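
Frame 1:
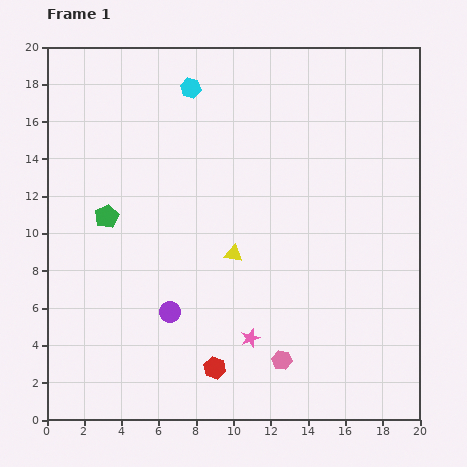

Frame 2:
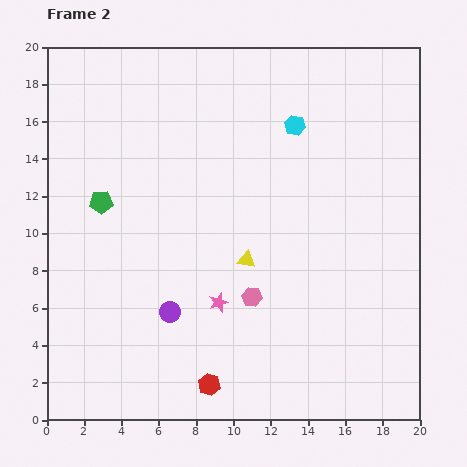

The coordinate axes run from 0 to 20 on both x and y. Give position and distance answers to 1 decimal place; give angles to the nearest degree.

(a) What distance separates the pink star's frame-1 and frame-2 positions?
2.5

The pink star moved from (10.9, 4.4) to (9.2, 6.3), a distance of √(1.7² + 1.9²) ≈ 2.5.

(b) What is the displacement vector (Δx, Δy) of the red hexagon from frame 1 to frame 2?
(-0.3, -0.9)

The red hexagon was at (9.0, 2.8) in frame 1 and (8.7, 1.9) in frame 2.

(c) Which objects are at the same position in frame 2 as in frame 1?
the purple circle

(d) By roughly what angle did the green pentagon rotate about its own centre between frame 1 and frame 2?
24° clockwise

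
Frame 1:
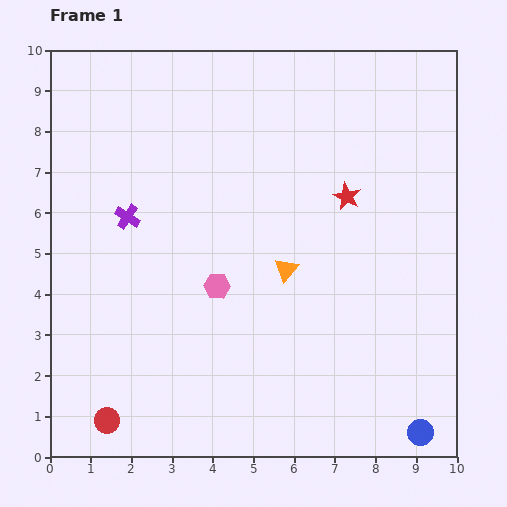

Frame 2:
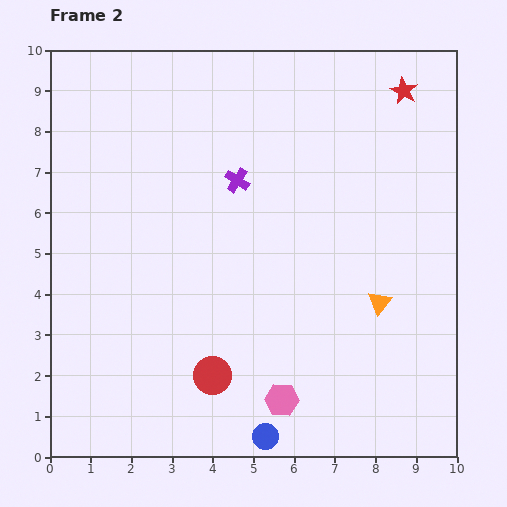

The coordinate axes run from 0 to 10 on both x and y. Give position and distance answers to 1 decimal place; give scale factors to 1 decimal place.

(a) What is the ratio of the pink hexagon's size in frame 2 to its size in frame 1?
1.3×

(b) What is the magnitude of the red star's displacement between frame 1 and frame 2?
3.0

The red star moved from (7.3, 6.4) to (8.7, 9.0), a distance of √(1.4² + 2.6²) ≈ 3.0.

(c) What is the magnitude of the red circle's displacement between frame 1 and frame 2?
2.8

The red circle moved from (1.4, 0.9) to (4.0, 2.0), a distance of √(2.6² + 1.1²) ≈ 2.8.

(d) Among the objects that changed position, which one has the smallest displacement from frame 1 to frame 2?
the orange triangle

(moved 2.4)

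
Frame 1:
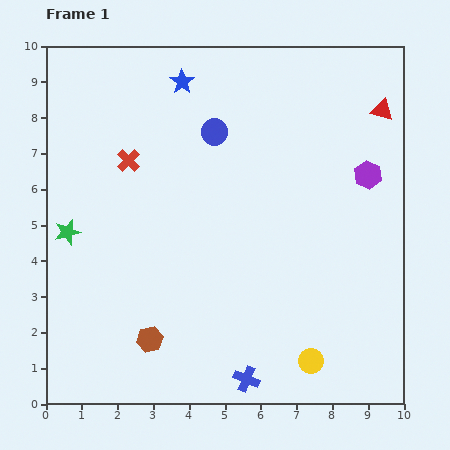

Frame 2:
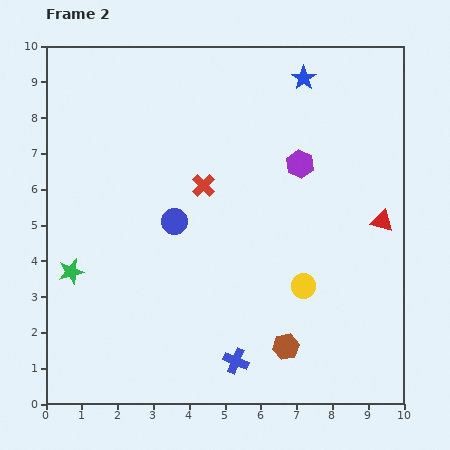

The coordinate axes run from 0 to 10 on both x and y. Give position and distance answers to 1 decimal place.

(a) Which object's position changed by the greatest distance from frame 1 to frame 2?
the brown hexagon

(moved 3.8; next 3.4)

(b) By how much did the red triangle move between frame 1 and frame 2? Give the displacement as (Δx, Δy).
(0.0, -3.1)

The red triangle was at (9.4, 8.2) in frame 1 and (9.4, 5.1) in frame 2.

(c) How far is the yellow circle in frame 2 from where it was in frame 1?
2.1

The yellow circle moved from (7.4, 1.2) to (7.2, 3.3), a distance of √(0.2² + 2.1²) ≈ 2.1.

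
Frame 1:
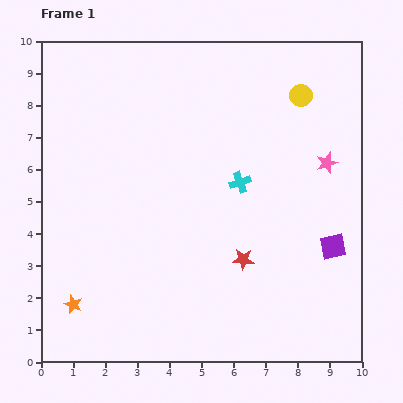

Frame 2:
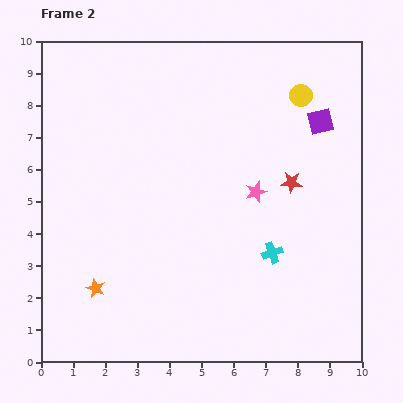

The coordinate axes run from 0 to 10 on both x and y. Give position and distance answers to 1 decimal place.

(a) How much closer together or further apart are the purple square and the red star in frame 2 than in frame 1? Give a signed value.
-0.7

Distance in frame 1: 2.8. Distance in frame 2: 2.1.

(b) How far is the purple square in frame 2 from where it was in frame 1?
3.9

The purple square moved from (9.1, 3.6) to (8.7, 7.5), a distance of √(0.4² + 3.9²) ≈ 3.9.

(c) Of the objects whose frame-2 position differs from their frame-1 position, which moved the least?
the orange star

(moved 0.9)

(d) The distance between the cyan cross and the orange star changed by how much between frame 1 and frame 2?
-0.8

Distance in frame 1: 6.4. Distance in frame 2: 5.6.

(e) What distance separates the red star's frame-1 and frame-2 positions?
2.8

The red star moved from (6.3, 3.2) to (7.8, 5.6), a distance of √(1.5² + 2.4²) ≈ 2.8.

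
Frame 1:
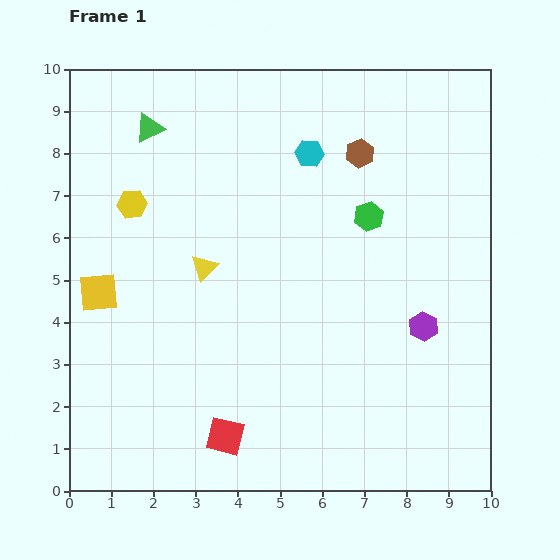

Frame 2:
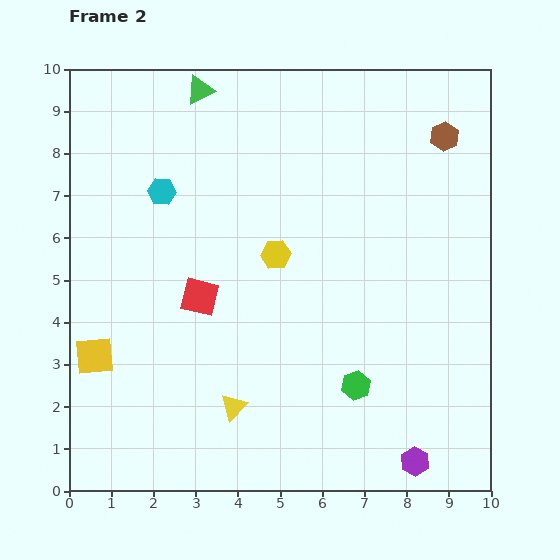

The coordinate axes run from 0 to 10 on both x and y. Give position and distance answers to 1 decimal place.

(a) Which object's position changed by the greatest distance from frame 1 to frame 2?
the green hexagon

(moved 4.0; next 3.6)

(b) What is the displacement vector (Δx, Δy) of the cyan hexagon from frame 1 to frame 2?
(-3.5, -0.9)

The cyan hexagon was at (5.7, 8.0) in frame 1 and (2.2, 7.1) in frame 2.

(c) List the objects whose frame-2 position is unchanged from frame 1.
none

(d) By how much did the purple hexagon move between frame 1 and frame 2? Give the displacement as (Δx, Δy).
(-0.2, -3.2)

The purple hexagon was at (8.4, 3.9) in frame 1 and (8.2, 0.7) in frame 2.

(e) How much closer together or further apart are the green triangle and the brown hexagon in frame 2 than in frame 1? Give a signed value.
+0.9

Distance in frame 1: 5.0. Distance in frame 2: 5.9.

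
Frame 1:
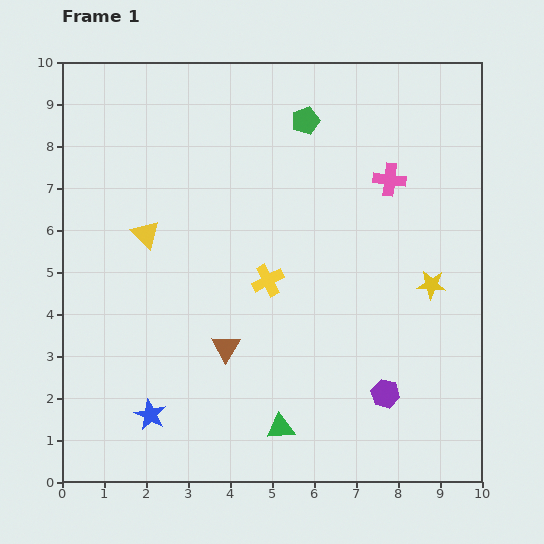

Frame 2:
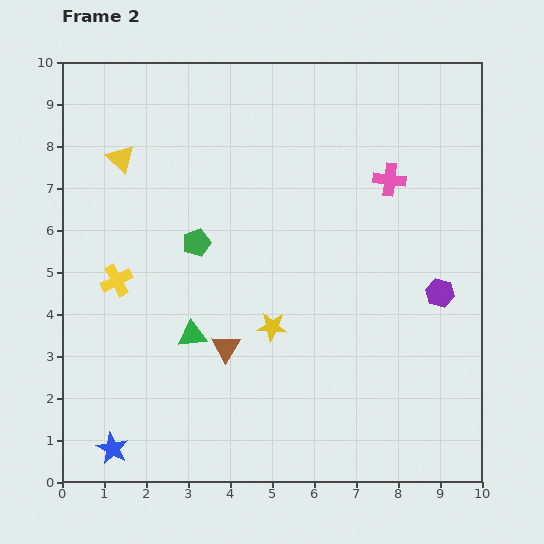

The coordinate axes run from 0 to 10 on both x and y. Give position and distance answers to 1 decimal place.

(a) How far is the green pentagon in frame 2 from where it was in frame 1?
3.9

The green pentagon moved from (5.8, 8.6) to (3.2, 5.7), a distance of √(2.6² + 2.9²) ≈ 3.9.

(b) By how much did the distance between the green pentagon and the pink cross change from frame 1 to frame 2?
+2.4

Distance in frame 1: 2.4. Distance in frame 2: 4.8.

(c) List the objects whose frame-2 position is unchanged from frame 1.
the brown triangle, the pink cross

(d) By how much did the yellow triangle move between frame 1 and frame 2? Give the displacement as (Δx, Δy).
(-0.6, 1.8)

The yellow triangle was at (2.0, 5.9) in frame 1 and (1.4, 7.7) in frame 2.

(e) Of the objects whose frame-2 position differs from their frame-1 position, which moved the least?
the blue star

(moved 1.2)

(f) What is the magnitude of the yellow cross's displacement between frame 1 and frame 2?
3.6

The yellow cross moved from (4.9, 4.8) to (1.3, 4.8), a distance of √(3.6² + 0.0²) ≈ 3.6.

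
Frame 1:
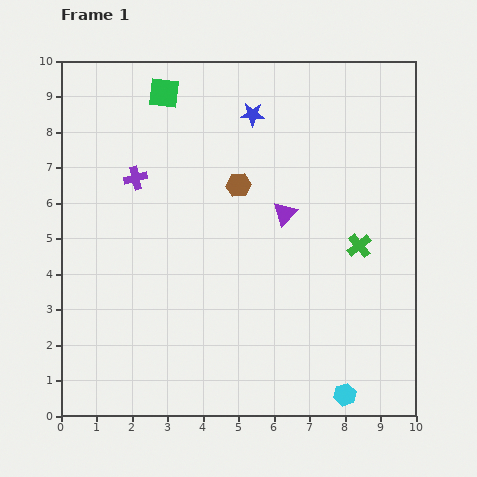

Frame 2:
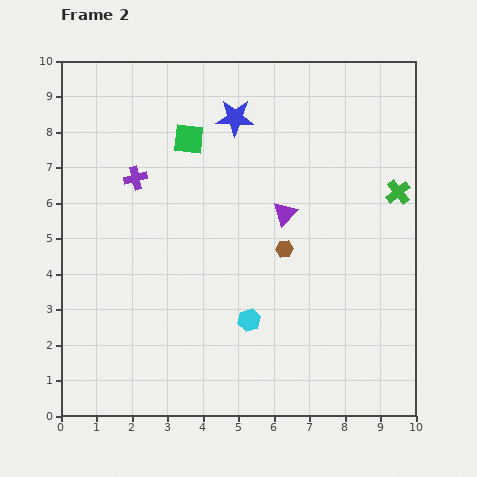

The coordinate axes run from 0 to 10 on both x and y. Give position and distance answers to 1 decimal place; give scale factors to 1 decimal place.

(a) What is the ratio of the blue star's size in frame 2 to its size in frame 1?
1.6×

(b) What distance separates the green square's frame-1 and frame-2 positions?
1.5

The green square moved from (2.9, 9.1) to (3.6, 7.8), a distance of √(0.7² + 1.3²) ≈ 1.5.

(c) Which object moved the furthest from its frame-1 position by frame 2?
the cyan hexagon

(moved 3.4; next 2.2)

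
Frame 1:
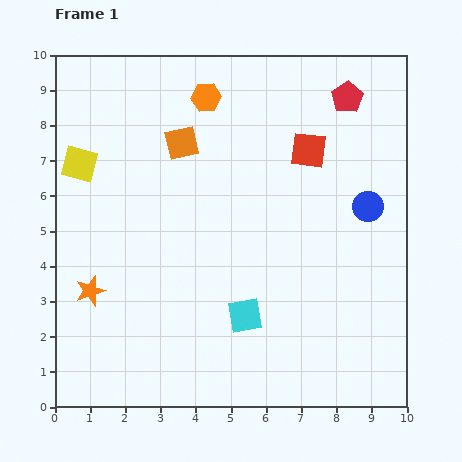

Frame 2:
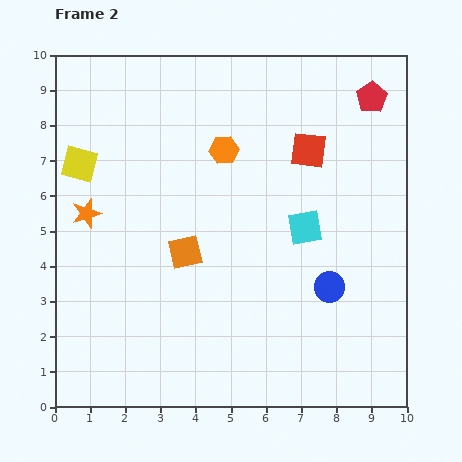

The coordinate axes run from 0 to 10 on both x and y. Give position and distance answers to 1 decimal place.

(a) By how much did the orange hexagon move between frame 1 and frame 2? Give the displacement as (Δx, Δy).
(0.5, -1.5)

The orange hexagon was at (4.3, 8.8) in frame 1 and (4.8, 7.3) in frame 2.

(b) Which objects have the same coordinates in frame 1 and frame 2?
the yellow square, the red square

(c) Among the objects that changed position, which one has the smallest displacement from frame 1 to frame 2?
the red pentagon

(moved 0.7)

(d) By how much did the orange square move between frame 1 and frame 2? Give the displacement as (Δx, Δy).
(0.1, -3.1)

The orange square was at (3.6, 7.5) in frame 1 and (3.7, 4.4) in frame 2.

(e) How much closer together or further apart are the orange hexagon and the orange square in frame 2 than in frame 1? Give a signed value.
+1.6

Distance in frame 1: 1.5. Distance in frame 2: 3.1.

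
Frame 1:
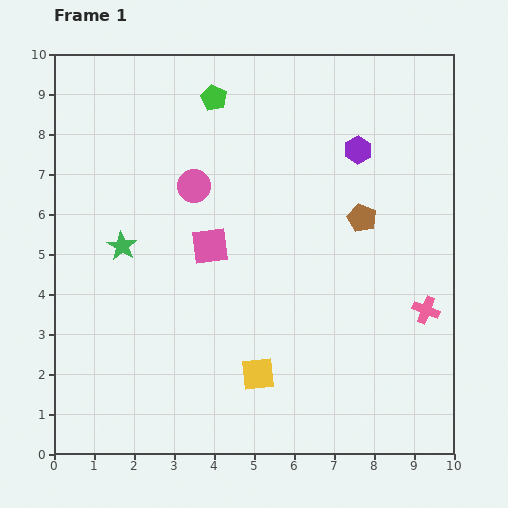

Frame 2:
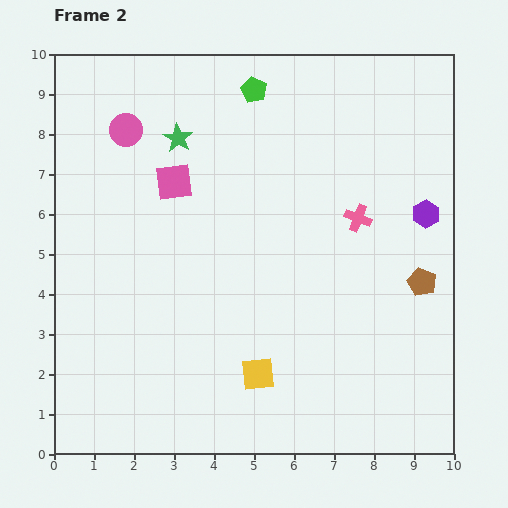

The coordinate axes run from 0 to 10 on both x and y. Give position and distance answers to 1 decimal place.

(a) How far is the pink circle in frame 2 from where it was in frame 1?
2.2

The pink circle moved from (3.5, 6.7) to (1.8, 8.1), a distance of √(1.7² + 1.4²) ≈ 2.2.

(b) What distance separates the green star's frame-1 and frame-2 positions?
3.0

The green star moved from (1.7, 5.2) to (3.1, 7.9), a distance of √(1.4² + 2.7²) ≈ 3.0.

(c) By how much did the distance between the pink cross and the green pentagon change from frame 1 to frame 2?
-3.4

Distance in frame 1: 7.5. Distance in frame 2: 4.1.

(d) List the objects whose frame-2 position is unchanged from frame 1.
the yellow square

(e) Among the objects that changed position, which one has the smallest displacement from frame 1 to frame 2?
the green pentagon

(moved 1.0)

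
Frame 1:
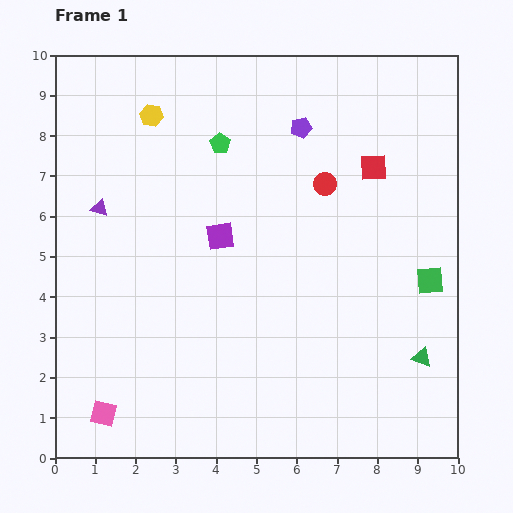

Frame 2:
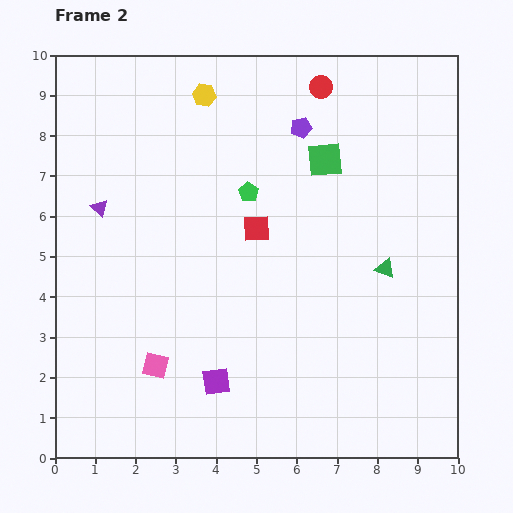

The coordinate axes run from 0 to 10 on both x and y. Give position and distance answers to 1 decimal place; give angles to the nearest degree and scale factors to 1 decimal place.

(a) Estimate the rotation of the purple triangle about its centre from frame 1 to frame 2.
25° clockwise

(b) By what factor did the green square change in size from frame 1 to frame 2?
1.3×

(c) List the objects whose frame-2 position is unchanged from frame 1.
the purple pentagon, the purple triangle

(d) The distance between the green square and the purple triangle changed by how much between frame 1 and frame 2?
-2.7

Distance in frame 1: 8.4. Distance in frame 2: 5.7.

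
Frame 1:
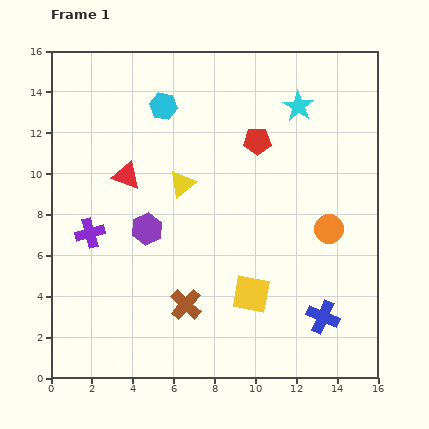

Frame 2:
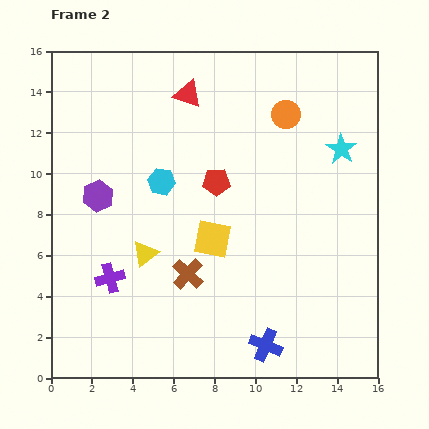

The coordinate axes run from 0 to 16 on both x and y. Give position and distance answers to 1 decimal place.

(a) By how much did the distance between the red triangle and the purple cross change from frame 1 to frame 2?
+6.5

Distance in frame 1: 3.3. Distance in frame 2: 9.8.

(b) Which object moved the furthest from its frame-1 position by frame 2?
the orange circle

(moved 6.0; next 5.0)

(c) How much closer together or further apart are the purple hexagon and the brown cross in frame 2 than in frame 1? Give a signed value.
+1.6

Distance in frame 1: 4.2. Distance in frame 2: 5.8.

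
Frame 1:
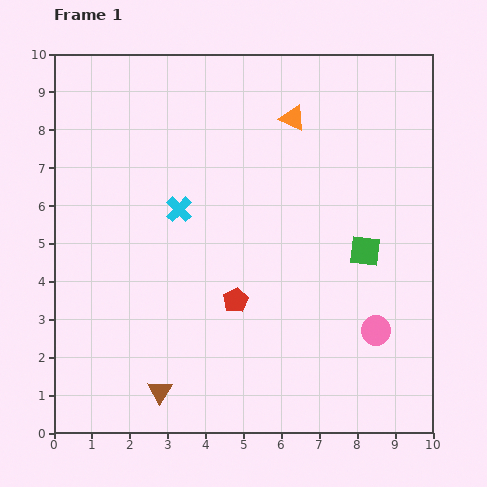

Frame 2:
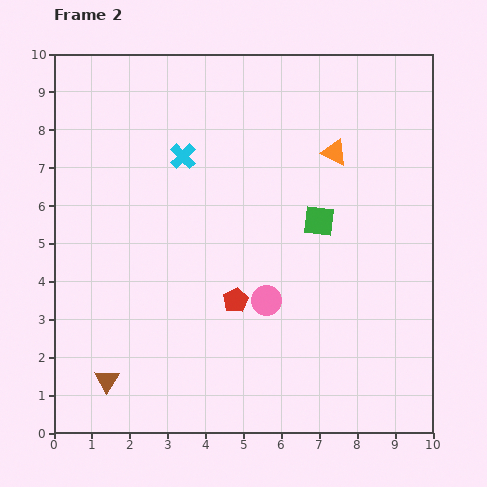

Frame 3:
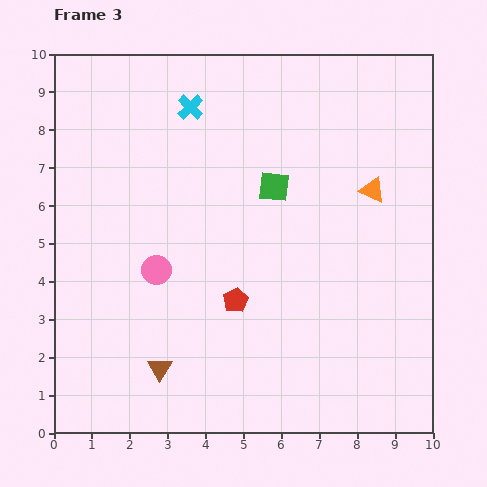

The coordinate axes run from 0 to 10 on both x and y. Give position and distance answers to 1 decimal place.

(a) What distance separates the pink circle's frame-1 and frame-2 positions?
3.0

The pink circle moved from (8.5, 2.7) to (5.6, 3.5), a distance of √(2.9² + 0.8²) ≈ 3.0.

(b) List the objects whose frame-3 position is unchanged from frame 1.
the red pentagon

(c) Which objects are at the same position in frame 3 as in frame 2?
the red pentagon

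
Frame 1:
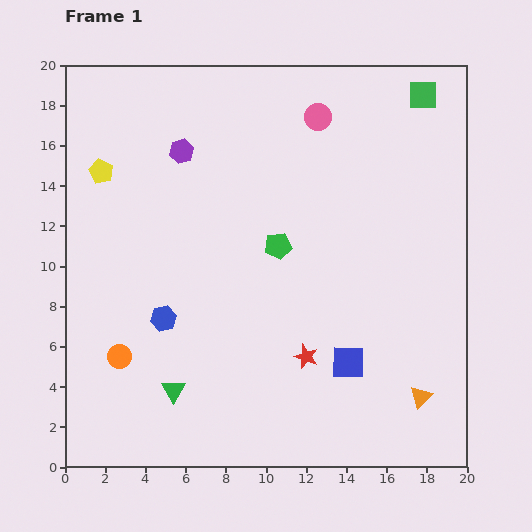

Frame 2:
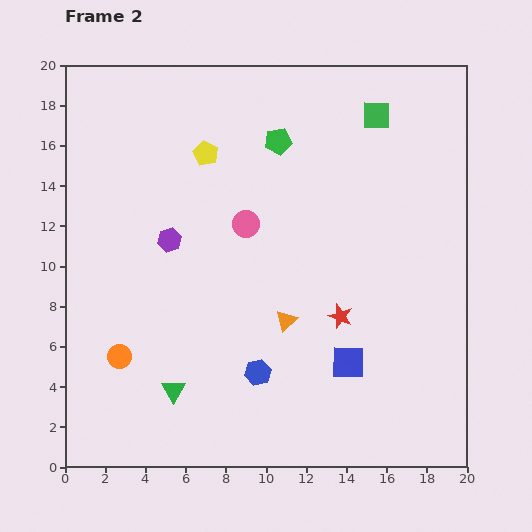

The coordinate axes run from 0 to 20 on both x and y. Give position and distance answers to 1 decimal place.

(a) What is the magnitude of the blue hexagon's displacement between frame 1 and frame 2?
5.4

The blue hexagon moved from (4.9, 7.4) to (9.6, 4.7), a distance of √(4.7² + 2.7²) ≈ 5.4.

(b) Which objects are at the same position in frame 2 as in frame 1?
the orange circle, the blue square, the green triangle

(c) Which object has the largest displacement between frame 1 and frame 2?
the orange triangle

(moved 7.7; next 6.4)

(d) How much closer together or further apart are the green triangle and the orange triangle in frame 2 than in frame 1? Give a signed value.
-5.7

Distance in frame 1: 12.3. Distance in frame 2: 6.6.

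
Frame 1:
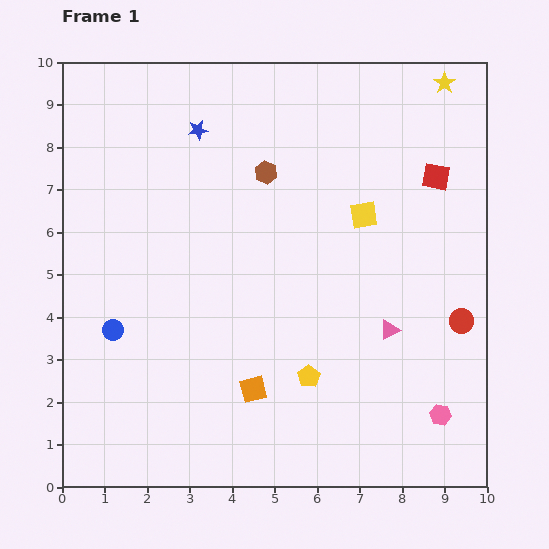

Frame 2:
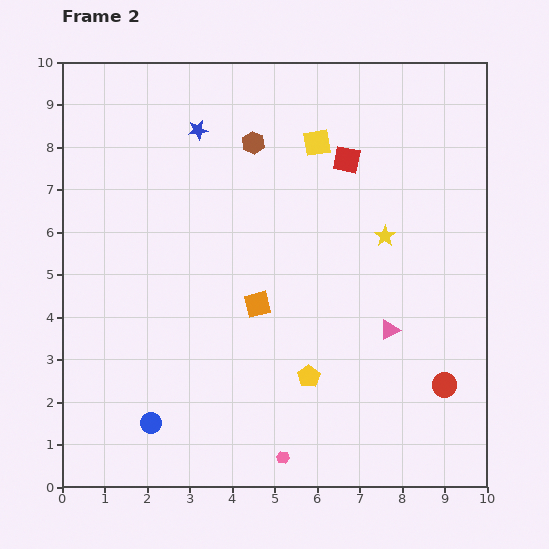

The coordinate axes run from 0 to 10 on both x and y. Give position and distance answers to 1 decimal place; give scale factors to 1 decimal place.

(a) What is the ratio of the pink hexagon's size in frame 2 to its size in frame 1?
0.6×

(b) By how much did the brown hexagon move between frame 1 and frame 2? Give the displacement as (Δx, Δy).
(-0.3, 0.7)

The brown hexagon was at (4.8, 7.4) in frame 1 and (4.5, 8.1) in frame 2.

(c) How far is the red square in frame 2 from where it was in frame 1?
2.1

The red square moved from (8.8, 7.3) to (6.7, 7.7), a distance of √(2.1² + 0.4²) ≈ 2.1.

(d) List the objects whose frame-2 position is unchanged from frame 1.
the blue star, the pink triangle, the yellow pentagon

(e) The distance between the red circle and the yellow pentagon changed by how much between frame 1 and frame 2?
-0.6

Distance in frame 1: 3.8. Distance in frame 2: 3.2.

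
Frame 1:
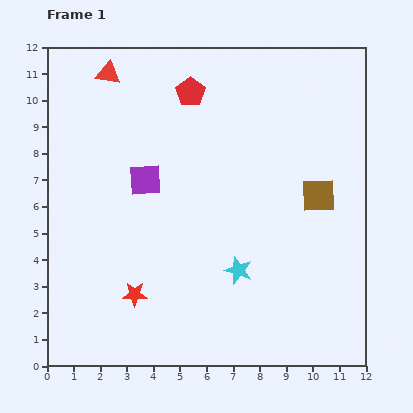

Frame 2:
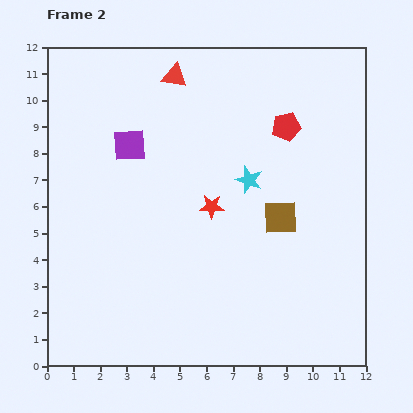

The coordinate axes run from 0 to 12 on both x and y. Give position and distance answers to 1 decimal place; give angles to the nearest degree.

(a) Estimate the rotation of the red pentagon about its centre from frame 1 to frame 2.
25° clockwise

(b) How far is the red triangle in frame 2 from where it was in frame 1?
2.5

The red triangle moved from (2.3, 11.0) to (4.8, 10.9), a distance of √(2.5² + 0.1²) ≈ 2.5.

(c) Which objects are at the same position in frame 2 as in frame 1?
none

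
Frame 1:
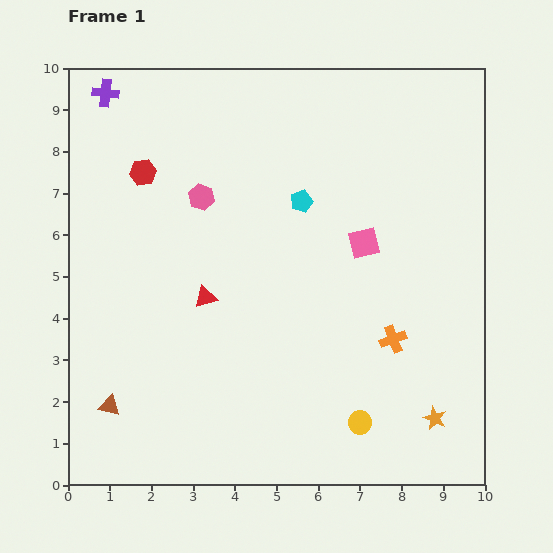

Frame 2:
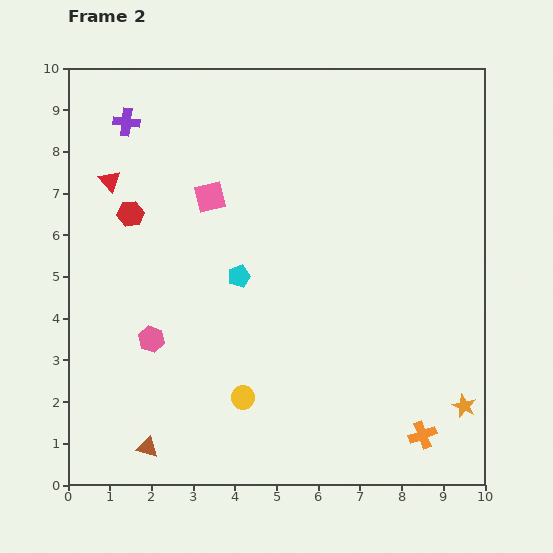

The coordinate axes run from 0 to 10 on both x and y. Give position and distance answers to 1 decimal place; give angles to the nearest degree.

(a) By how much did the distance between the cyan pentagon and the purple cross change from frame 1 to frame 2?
-0.8

Distance in frame 1: 5.4. Distance in frame 2: 4.6.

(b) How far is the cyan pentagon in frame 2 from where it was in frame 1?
2.3

The cyan pentagon moved from (5.6, 6.8) to (4.1, 5.0), a distance of √(1.5² + 1.8²) ≈ 2.3.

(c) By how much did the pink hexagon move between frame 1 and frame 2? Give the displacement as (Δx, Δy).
(-1.2, -3.4)

The pink hexagon was at (3.2, 6.9) in frame 1 and (2.0, 3.5) in frame 2.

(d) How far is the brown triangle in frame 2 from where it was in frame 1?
1.3

The brown triangle moved from (1.0, 1.9) to (1.9, 0.9), a distance of √(0.9² + 1.0²) ≈ 1.3.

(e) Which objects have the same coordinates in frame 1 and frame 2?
none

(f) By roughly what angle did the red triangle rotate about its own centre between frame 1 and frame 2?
54° counter-clockwise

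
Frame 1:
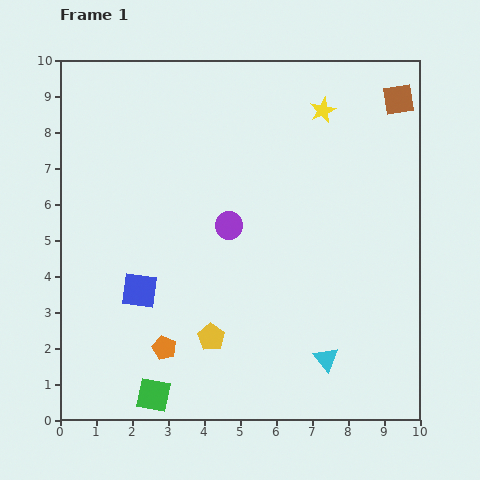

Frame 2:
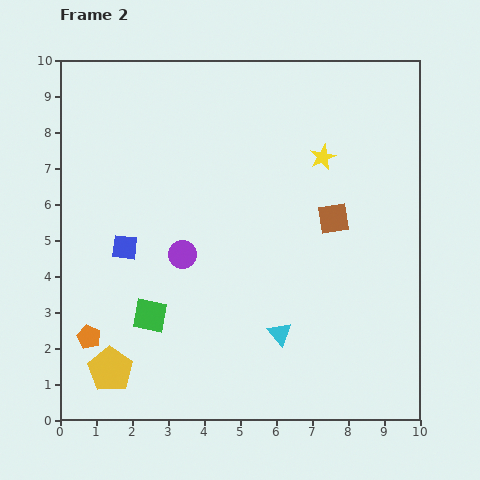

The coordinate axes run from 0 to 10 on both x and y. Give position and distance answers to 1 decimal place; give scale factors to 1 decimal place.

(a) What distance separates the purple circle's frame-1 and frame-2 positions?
1.5

The purple circle moved from (4.7, 5.4) to (3.4, 4.6), a distance of √(1.3² + 0.8²) ≈ 1.5.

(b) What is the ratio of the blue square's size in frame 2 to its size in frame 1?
0.7×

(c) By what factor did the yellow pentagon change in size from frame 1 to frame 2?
1.7×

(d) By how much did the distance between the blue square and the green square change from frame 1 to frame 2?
-0.9

Distance in frame 1: 2.9. Distance in frame 2: 2.0.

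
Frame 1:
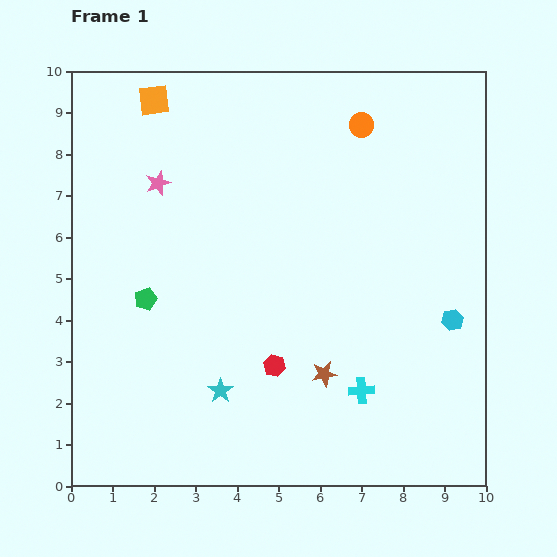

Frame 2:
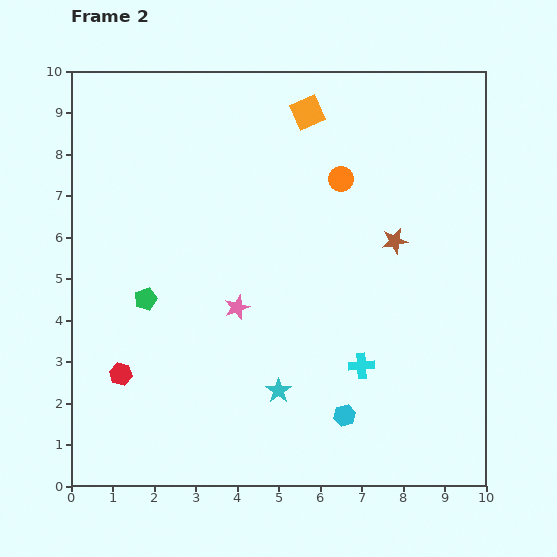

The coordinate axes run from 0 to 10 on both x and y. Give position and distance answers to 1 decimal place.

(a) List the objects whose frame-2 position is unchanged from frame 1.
the green pentagon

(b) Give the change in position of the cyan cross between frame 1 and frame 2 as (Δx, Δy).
(0.0, 0.6)

The cyan cross was at (7.0, 2.3) in frame 1 and (7.0, 2.9) in frame 2.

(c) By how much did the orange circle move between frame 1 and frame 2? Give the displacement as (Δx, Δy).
(-0.5, -1.3)

The orange circle was at (7.0, 8.7) in frame 1 and (6.5, 7.4) in frame 2.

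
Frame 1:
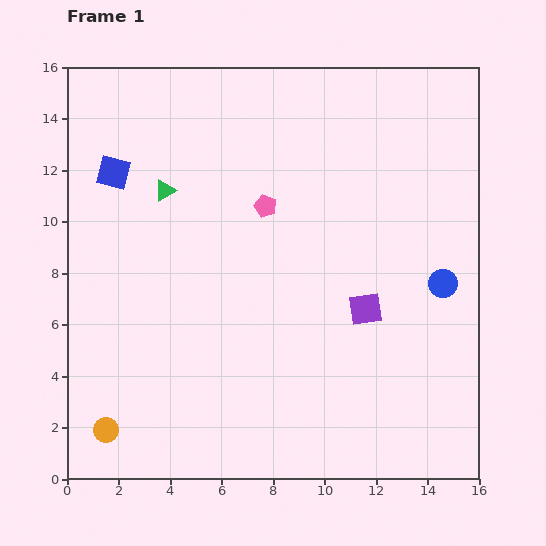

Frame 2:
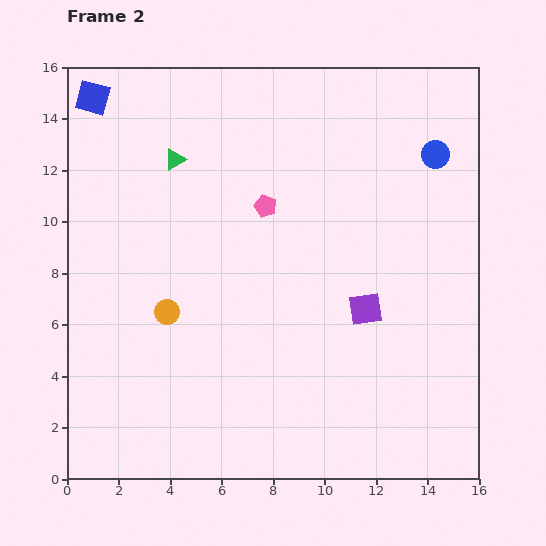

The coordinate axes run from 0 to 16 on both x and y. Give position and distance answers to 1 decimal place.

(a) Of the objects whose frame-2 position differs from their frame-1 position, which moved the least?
the green triangle

(moved 1.3)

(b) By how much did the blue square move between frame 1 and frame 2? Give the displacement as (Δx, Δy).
(-0.8, 2.9)

The blue square was at (1.8, 11.9) in frame 1 and (1.0, 14.8) in frame 2.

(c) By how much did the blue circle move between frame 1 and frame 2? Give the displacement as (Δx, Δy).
(-0.3, 5.0)

The blue circle was at (14.6, 7.6) in frame 1 and (14.3, 12.6) in frame 2.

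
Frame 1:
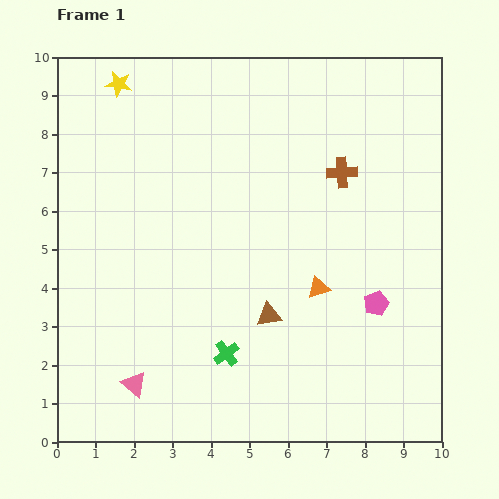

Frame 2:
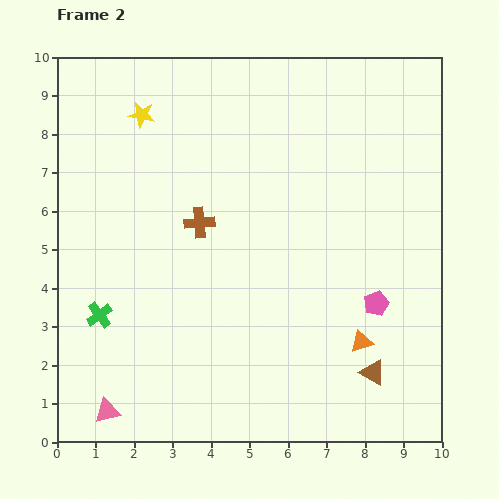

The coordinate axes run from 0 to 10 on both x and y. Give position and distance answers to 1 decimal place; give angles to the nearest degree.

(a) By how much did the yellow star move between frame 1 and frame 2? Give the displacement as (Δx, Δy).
(0.6, -0.8)

The yellow star was at (1.6, 9.3) in frame 1 and (2.2, 8.5) in frame 2.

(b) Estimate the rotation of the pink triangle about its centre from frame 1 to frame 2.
53° counter-clockwise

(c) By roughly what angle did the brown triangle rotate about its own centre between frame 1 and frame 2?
39° clockwise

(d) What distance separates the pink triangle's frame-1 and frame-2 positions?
1.0

The pink triangle moved from (2.0, 1.5) to (1.3, 0.8), a distance of √(0.7² + 0.7²) ≈ 1.0.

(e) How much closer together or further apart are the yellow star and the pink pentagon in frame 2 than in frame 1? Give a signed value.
-1.0

Distance in frame 1: 8.8. Distance in frame 2: 7.8.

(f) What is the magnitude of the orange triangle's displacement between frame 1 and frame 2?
1.8

The orange triangle moved from (6.8, 4.0) to (7.9, 2.6), a distance of √(1.1² + 1.4²) ≈ 1.8.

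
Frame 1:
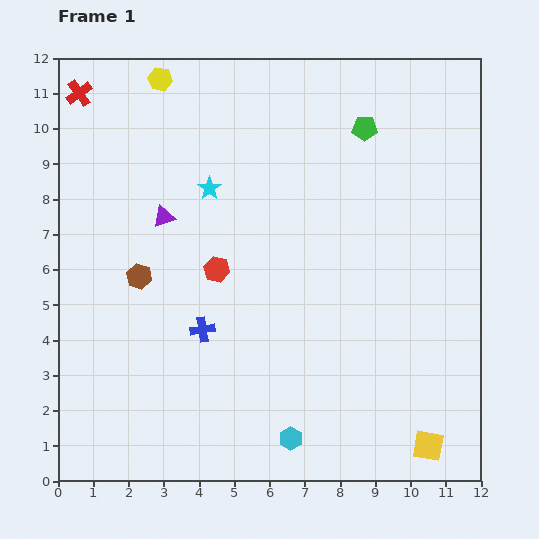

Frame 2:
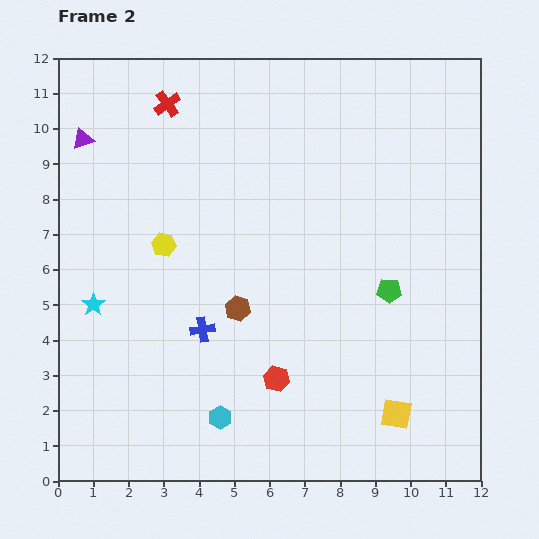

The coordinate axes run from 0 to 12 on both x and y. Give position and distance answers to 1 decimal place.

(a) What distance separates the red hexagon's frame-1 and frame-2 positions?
3.5

The red hexagon moved from (4.5, 6.0) to (6.2, 2.9), a distance of √(1.7² + 3.1²) ≈ 3.5.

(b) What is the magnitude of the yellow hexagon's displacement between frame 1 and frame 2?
4.7

The yellow hexagon moved from (2.9, 11.4) to (3.0, 6.7), a distance of √(0.1² + 4.7²) ≈ 4.7.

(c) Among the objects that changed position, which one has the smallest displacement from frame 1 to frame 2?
the yellow square

(moved 1.3)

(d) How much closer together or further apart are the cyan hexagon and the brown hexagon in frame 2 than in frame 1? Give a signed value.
-3.2

Distance in frame 1: 6.3. Distance in frame 2: 3.1.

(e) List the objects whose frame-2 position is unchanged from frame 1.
the blue cross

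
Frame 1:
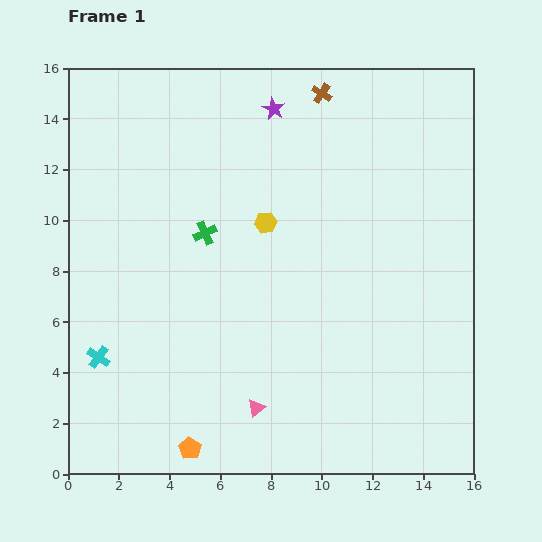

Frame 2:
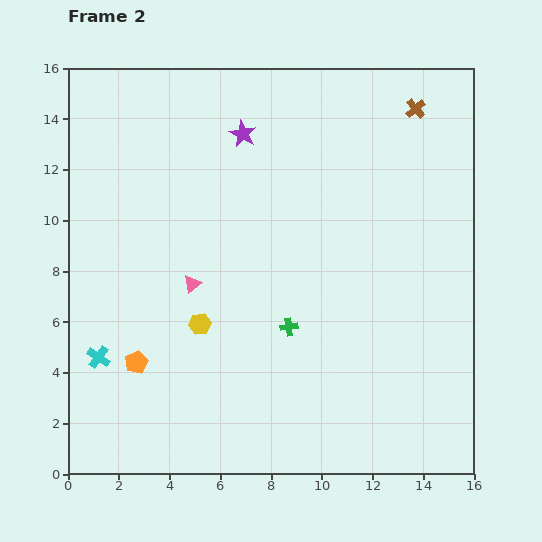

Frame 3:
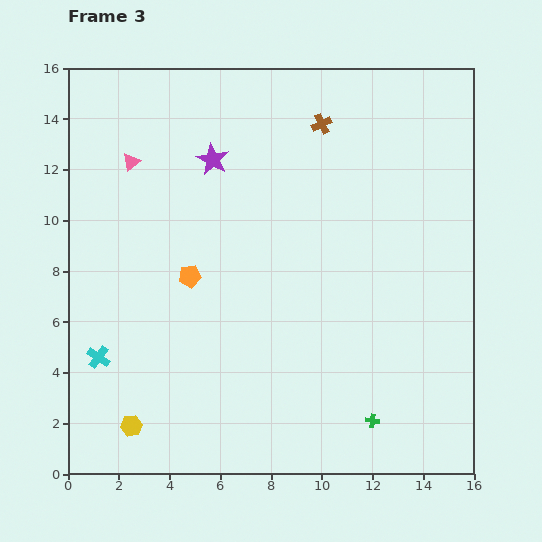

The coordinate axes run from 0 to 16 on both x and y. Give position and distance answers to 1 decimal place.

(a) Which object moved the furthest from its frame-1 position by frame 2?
the pink triangle

(moved 5.5; next 5.0)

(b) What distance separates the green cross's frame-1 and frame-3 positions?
9.9

The green cross moved from (5.4, 9.5) to (12.0, 2.1), a distance of √(6.6² + 7.4²) ≈ 9.9.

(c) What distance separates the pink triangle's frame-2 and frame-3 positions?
5.4

The pink triangle moved from (4.9, 7.5) to (2.5, 12.3), a distance of √(2.4² + 4.8²) ≈ 5.4.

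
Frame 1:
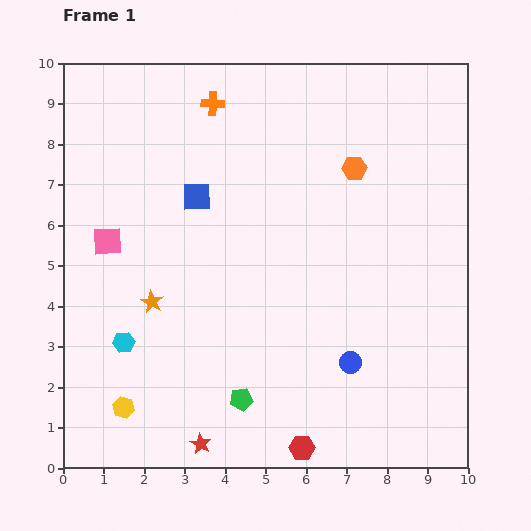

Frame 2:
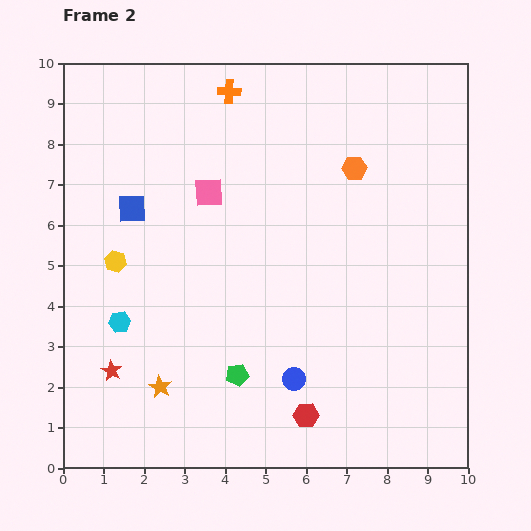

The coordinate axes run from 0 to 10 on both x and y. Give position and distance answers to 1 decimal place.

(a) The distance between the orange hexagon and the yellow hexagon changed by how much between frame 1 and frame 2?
-1.9

Distance in frame 1: 8.2. Distance in frame 2: 6.3.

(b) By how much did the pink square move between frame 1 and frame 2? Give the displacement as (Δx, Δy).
(2.5, 1.2)

The pink square was at (1.1, 5.6) in frame 1 and (3.6, 6.8) in frame 2.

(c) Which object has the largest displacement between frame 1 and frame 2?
the yellow hexagon

(moved 3.6; next 2.8)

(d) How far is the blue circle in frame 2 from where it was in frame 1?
1.5

The blue circle moved from (7.1, 2.6) to (5.7, 2.2), a distance of √(1.4² + 0.4²) ≈ 1.5.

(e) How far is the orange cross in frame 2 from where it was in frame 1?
0.5

The orange cross moved from (3.7, 9.0) to (4.1, 9.3), a distance of √(0.4² + 0.3²) ≈ 0.5.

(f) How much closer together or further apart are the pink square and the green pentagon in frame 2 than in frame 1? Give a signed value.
-0.5

Distance in frame 1: 5.1. Distance in frame 2: 4.6.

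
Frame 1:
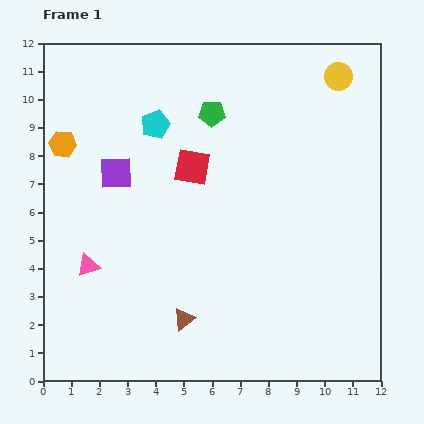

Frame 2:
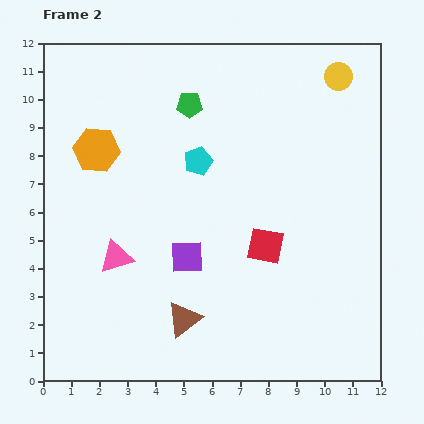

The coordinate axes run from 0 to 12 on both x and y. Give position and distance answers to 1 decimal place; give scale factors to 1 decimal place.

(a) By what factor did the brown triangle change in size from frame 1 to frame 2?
1.6×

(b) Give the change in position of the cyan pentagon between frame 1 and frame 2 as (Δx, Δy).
(1.5, -1.3)

The cyan pentagon was at (4.0, 9.1) in frame 1 and (5.5, 7.8) in frame 2.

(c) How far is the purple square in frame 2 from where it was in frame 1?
3.9

The purple square moved from (2.6, 7.4) to (5.1, 4.4), a distance of √(2.5² + 3.0²) ≈ 3.9.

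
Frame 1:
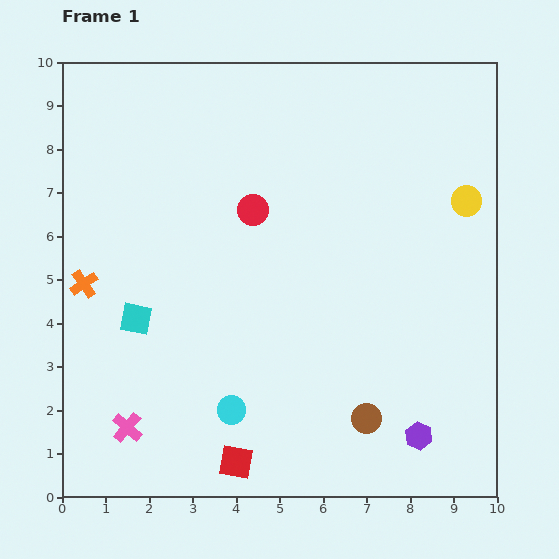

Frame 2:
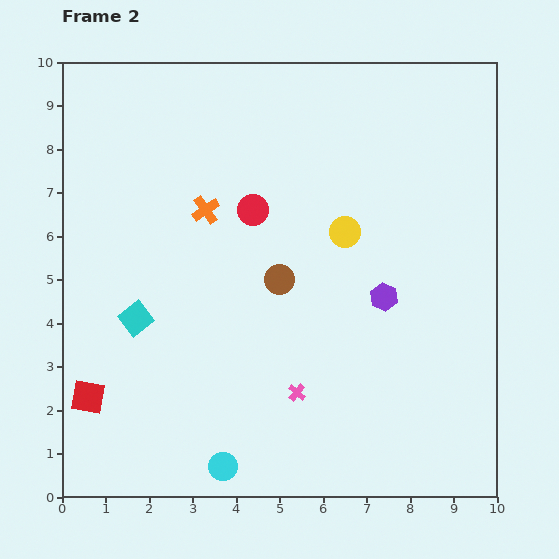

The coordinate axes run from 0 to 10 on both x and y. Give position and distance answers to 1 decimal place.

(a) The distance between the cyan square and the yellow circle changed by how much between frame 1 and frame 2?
-2.9

Distance in frame 1: 8.1. Distance in frame 2: 5.2.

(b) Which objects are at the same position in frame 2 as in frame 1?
the red circle, the cyan square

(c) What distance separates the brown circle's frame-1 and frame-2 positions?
3.8

The brown circle moved from (7.0, 1.8) to (5.0, 5.0), a distance of √(2.0² + 3.2²) ≈ 3.8.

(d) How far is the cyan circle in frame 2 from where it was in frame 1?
1.3

The cyan circle moved from (3.9, 2.0) to (3.7, 0.7), a distance of √(0.2² + 1.3²) ≈ 1.3.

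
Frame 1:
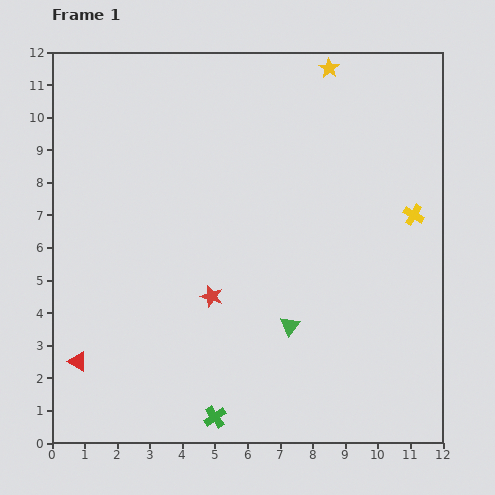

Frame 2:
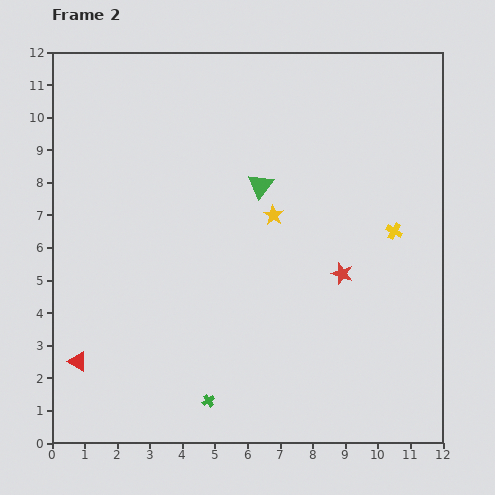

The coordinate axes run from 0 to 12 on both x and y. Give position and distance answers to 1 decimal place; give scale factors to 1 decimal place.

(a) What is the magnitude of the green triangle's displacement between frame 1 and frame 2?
4.4

The green triangle moved from (7.3, 3.6) to (6.4, 7.9), a distance of √(0.9² + 4.3²) ≈ 4.4.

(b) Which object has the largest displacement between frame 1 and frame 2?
the yellow star

(moved 4.8; next 4.4)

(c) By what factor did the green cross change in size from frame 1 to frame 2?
0.6×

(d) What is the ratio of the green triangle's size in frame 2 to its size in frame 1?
1.3×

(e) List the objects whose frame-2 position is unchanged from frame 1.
the red triangle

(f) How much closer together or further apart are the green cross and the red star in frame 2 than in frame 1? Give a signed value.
+2.0

Distance in frame 1: 3.7. Distance in frame 2: 5.7.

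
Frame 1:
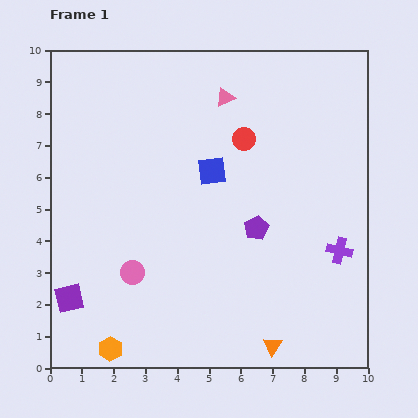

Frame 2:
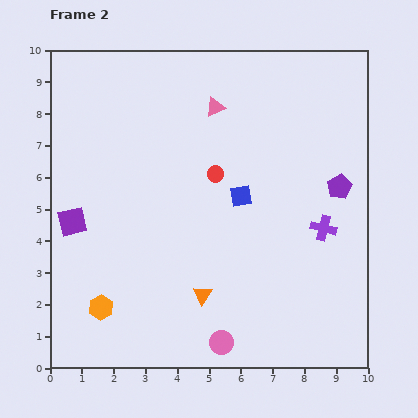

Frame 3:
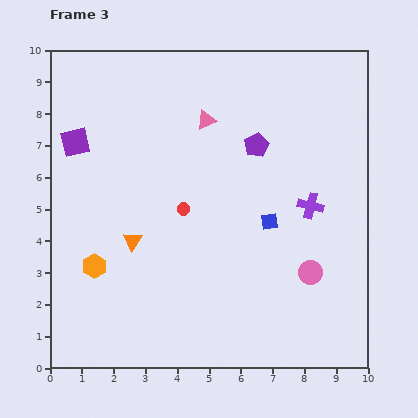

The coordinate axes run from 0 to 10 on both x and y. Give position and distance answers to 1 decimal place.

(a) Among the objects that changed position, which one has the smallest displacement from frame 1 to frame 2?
the pink triangle

(moved 0.4)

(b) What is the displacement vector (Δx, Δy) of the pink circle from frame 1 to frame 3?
(5.6, 0.0)

The pink circle was at (2.6, 3.0) in frame 1 and (8.2, 3.0) in frame 3.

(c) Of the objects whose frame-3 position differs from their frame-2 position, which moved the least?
the pink triangle

(moved 0.5)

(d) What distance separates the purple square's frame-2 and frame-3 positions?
2.5

The purple square moved from (0.7, 4.6) to (0.8, 7.1), a distance of √(0.1² + 2.5²) ≈ 2.5.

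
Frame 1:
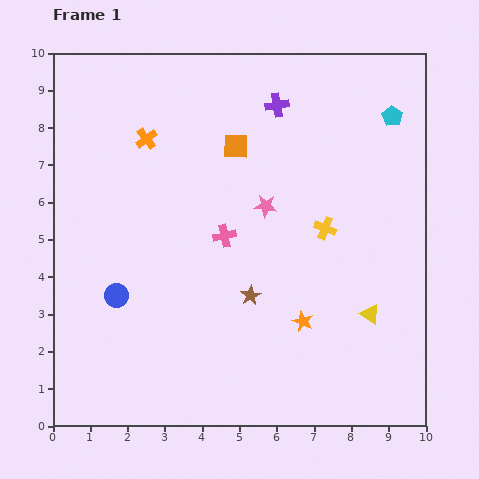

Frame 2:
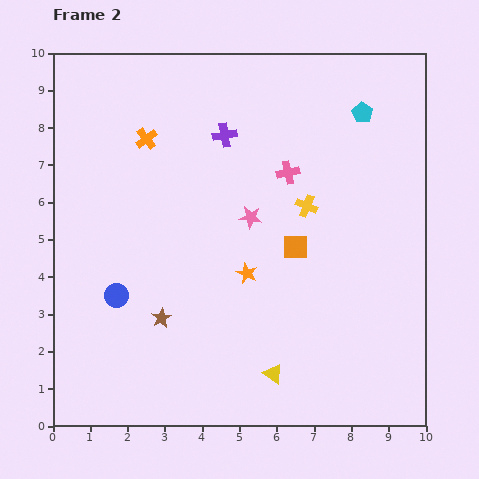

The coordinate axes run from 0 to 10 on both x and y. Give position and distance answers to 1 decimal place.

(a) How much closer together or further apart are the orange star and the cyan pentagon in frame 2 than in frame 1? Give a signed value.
-0.7

Distance in frame 1: 6.0. Distance in frame 2: 5.3.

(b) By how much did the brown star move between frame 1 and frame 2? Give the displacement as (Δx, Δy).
(-2.4, -0.6)

The brown star was at (5.3, 3.5) in frame 1 and (2.9, 2.9) in frame 2.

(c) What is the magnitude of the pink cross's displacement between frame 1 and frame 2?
2.4

The pink cross moved from (4.6, 5.1) to (6.3, 6.8), a distance of √(1.7² + 1.7²) ≈ 2.4.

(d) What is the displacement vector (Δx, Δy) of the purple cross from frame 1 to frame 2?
(-1.4, -0.8)

The purple cross was at (6.0, 8.6) in frame 1 and (4.6, 7.8) in frame 2.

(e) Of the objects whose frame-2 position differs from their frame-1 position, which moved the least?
the pink star

(moved 0.5)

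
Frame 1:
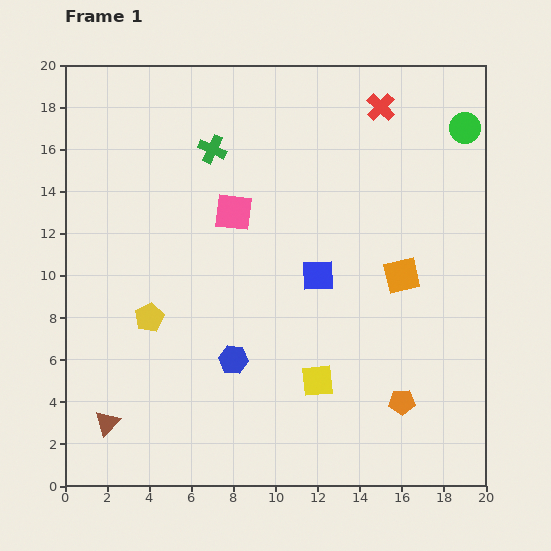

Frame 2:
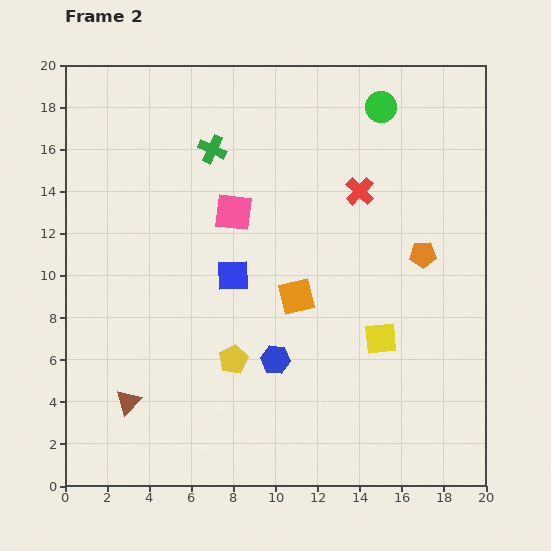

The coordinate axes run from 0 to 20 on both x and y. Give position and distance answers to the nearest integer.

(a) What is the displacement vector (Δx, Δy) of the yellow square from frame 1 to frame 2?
(3, 2)

The yellow square was at (12, 5) in frame 1 and (15, 7) in frame 2.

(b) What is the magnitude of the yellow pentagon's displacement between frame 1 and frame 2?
4

The yellow pentagon moved from (4, 8) to (8, 6), a distance of √(4² + 2²) ≈ 4.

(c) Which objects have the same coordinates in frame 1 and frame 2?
the pink square, the green cross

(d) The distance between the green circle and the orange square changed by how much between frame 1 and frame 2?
+2

Distance in frame 1: 8. Distance in frame 2: 10.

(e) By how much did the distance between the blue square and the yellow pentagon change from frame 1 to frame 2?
-4

Distance in frame 1: 8. Distance in frame 2: 4.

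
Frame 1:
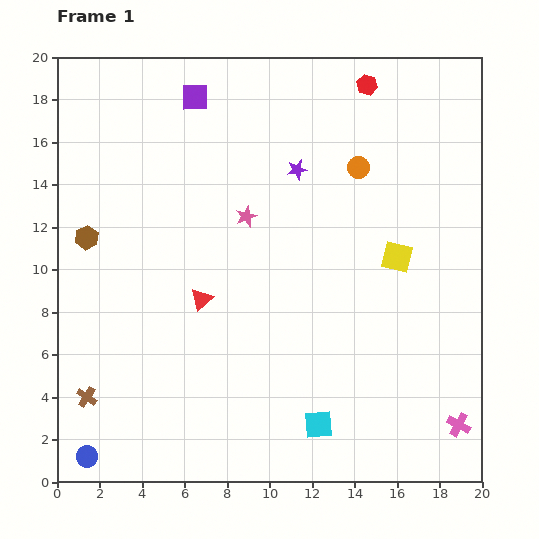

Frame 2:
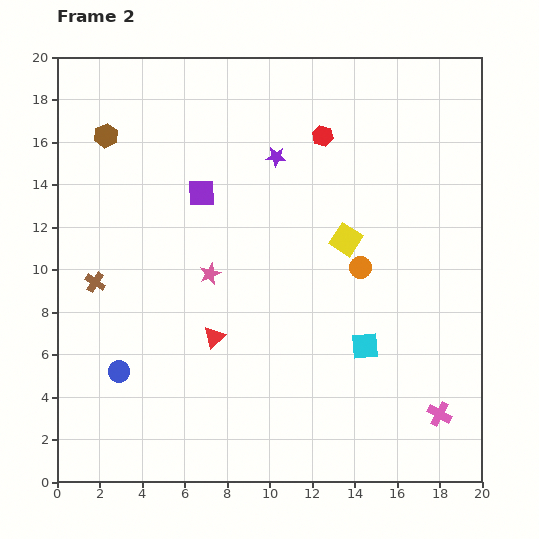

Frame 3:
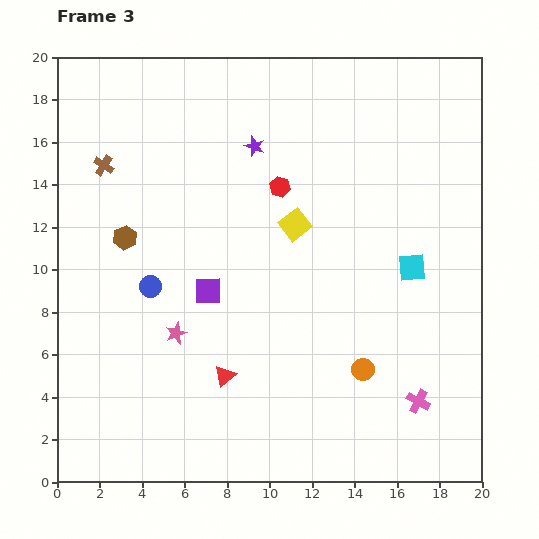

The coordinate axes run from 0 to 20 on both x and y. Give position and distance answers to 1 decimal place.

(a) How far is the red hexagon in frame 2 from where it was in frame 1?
3.2

The red hexagon moved from (14.6, 18.7) to (12.5, 16.3), a distance of √(2.1² + 2.4²) ≈ 3.2.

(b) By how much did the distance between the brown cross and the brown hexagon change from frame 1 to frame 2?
-0.6

Distance in frame 1: 7.5. Distance in frame 2: 6.9.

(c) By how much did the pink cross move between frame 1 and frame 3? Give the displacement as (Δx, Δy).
(-1.9, 1.1)

The pink cross was at (18.9, 2.7) in frame 1 and (17.0, 3.8) in frame 3.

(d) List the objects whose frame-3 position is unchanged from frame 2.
none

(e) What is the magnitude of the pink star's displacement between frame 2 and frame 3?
3.2

The pink star moved from (7.2, 9.8) to (5.6, 7.0), a distance of √(1.6² + 2.8²) ≈ 3.2.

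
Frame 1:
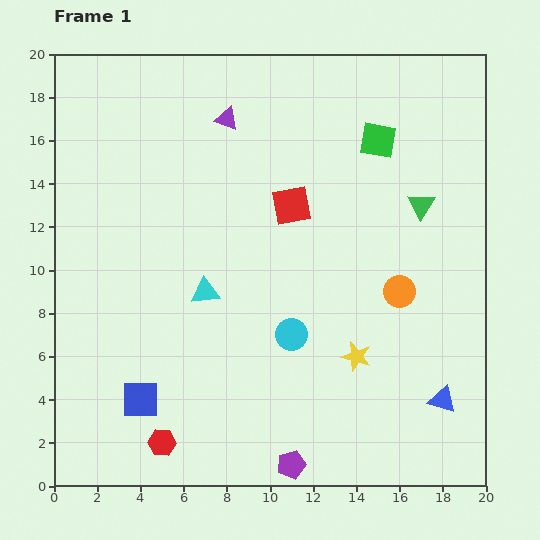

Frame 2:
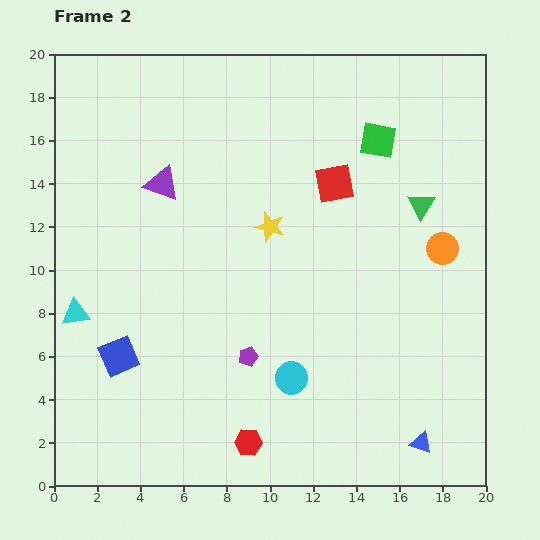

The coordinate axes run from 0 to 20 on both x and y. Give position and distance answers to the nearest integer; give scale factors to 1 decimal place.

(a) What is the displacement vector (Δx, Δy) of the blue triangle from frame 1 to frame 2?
(-1, -2)

The blue triangle was at (18, 4) in frame 1 and (17, 2) in frame 2.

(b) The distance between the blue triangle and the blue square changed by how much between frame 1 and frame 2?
+1

Distance in frame 1: 14. Distance in frame 2: 15.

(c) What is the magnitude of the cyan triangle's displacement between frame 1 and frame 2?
6

The cyan triangle moved from (7, 9) to (1, 8), a distance of √(6² + 1²) ≈ 6.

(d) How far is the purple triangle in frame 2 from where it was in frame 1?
4

The purple triangle moved from (8, 17) to (5, 14), a distance of √(3² + 3²) ≈ 4.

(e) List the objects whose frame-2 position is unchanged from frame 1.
the green triangle, the green square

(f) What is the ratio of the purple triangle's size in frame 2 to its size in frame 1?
1.5×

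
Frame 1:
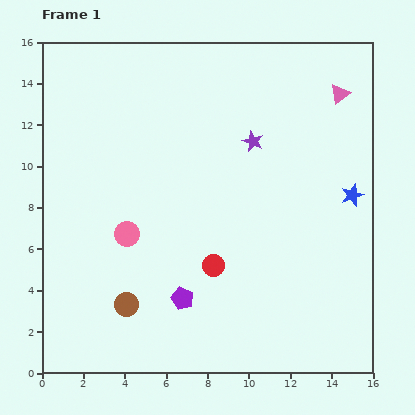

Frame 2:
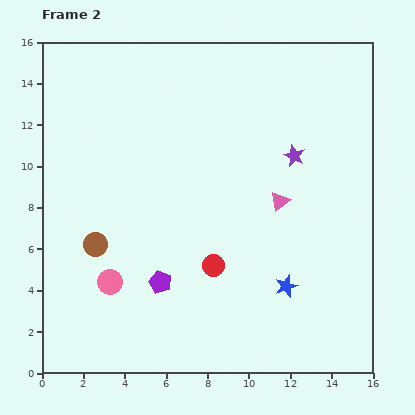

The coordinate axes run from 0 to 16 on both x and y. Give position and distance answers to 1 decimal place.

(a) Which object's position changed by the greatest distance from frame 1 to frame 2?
the pink triangle

(moved 6.0; next 5.4)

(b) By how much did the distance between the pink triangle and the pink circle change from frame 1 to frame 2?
-3.2

Distance in frame 1: 12.3. Distance in frame 2: 9.1.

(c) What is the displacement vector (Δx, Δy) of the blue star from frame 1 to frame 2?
(-3.2, -4.4)

The blue star was at (15.0, 8.6) in frame 1 and (11.8, 4.2) in frame 2.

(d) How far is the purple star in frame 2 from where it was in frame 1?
2.1

The purple star moved from (10.2, 11.2) to (12.2, 10.5), a distance of √(2.0² + 0.7²) ≈ 2.1.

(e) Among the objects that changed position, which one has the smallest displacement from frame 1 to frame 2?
the purple pentagon

(moved 1.4)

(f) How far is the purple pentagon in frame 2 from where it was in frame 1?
1.4

The purple pentagon moved from (6.8, 3.6) to (5.7, 4.4), a distance of √(1.1² + 0.8²) ≈ 1.4.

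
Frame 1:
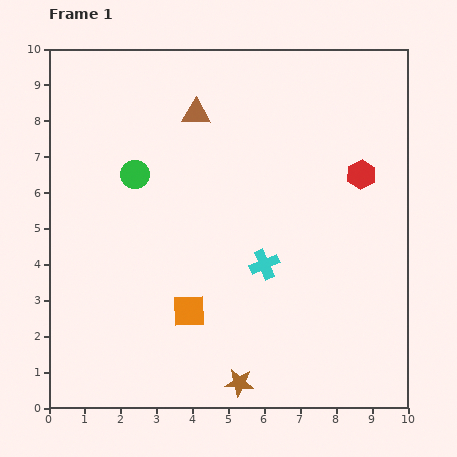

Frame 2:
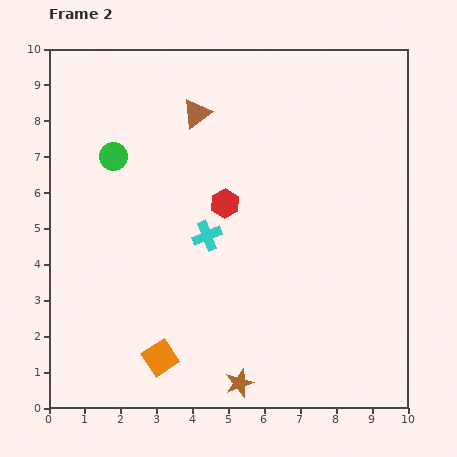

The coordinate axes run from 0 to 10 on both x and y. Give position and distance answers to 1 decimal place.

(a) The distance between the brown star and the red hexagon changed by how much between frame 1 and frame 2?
-1.7

Distance in frame 1: 6.7. Distance in frame 2: 5.0.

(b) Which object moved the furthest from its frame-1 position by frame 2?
the red hexagon

(moved 3.9; next 1.8)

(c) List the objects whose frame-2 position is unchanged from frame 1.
the brown triangle, the brown star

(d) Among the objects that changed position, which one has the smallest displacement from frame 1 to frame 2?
the green circle

(moved 0.8)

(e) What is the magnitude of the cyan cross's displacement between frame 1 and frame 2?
1.8

The cyan cross moved from (6.0, 4.0) to (4.4, 4.8), a distance of √(1.6² + 0.8²) ≈ 1.8.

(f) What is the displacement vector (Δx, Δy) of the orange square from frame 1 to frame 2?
(-0.8, -1.3)

The orange square was at (3.9, 2.7) in frame 1 and (3.1, 1.4) in frame 2.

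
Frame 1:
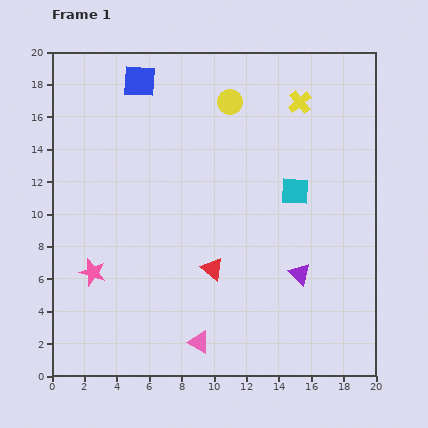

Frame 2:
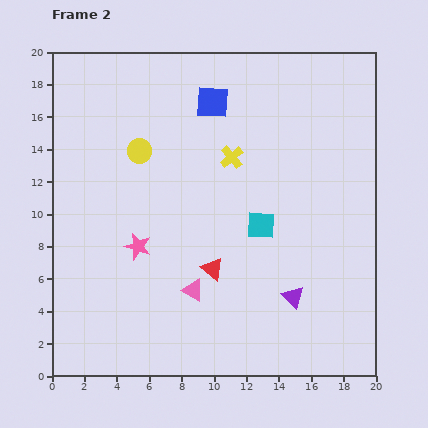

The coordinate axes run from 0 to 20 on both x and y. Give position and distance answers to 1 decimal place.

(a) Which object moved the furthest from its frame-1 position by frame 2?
the yellow circle

(moved 6.4; next 5.4)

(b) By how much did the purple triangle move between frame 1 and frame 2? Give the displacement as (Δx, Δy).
(-0.4, -1.4)

The purple triangle was at (15.3, 6.3) in frame 1 and (14.9, 4.9) in frame 2.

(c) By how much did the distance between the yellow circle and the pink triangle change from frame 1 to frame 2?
-5.7

Distance in frame 1: 14.9. Distance in frame 2: 9.2.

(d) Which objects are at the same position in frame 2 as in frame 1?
the red triangle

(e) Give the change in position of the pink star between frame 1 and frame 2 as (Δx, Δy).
(2.8, 1.6)

The pink star was at (2.5, 6.4) in frame 1 and (5.3, 8.0) in frame 2.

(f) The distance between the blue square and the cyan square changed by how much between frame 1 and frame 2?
-3.6

Distance in frame 1: 11.8. Distance in frame 2: 8.2.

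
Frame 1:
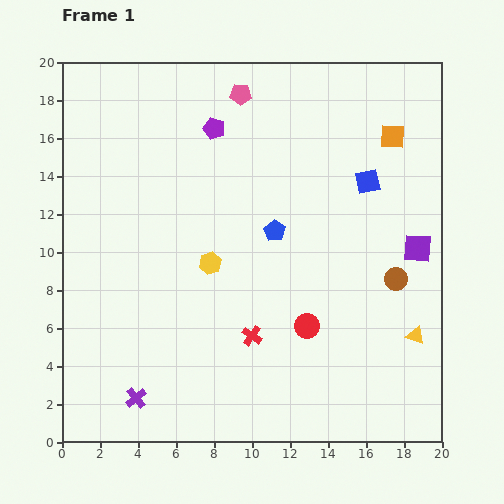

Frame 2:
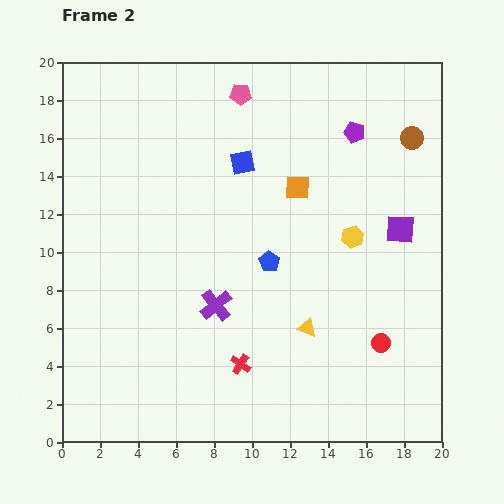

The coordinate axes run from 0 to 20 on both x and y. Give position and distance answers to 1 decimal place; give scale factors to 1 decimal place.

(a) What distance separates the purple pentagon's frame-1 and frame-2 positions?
7.4

The purple pentagon moved from (8.0, 16.5) to (15.4, 16.3), a distance of √(7.4² + 0.2²) ≈ 7.4.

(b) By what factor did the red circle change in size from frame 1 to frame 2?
0.8×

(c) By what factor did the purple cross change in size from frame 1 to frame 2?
1.5×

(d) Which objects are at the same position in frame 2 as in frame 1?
the pink pentagon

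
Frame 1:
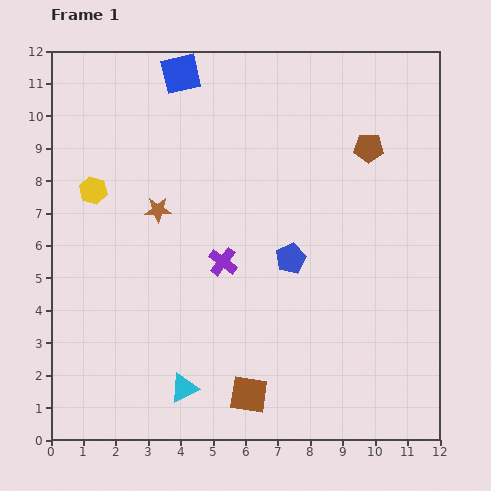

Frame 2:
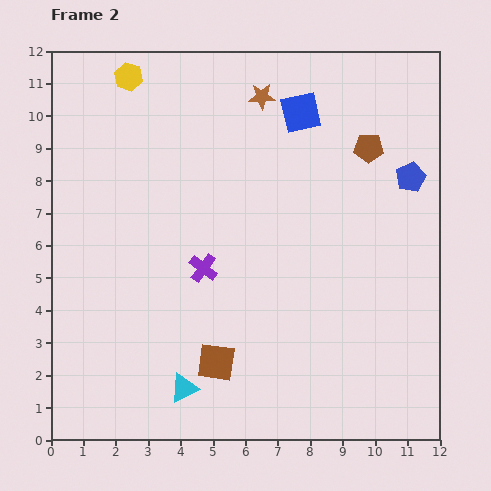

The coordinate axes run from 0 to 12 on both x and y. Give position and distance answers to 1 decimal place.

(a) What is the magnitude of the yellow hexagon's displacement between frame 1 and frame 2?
3.7

The yellow hexagon moved from (1.3, 7.7) to (2.4, 11.2), a distance of √(1.1² + 3.5²) ≈ 3.7.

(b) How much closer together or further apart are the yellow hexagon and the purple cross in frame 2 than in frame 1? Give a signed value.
+1.7

Distance in frame 1: 4.6. Distance in frame 2: 6.3.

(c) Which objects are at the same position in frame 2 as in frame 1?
the cyan triangle, the brown pentagon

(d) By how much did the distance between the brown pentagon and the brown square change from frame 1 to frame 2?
-0.4

Distance in frame 1: 8.5. Distance in frame 2: 8.1.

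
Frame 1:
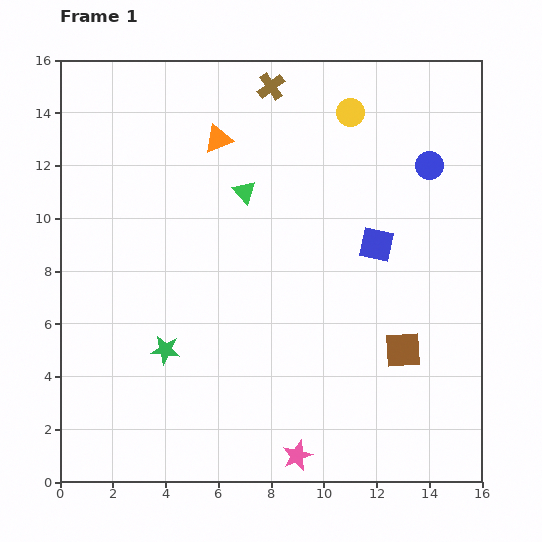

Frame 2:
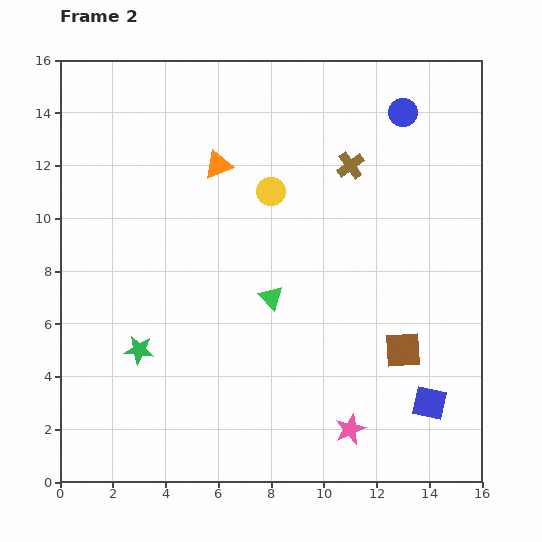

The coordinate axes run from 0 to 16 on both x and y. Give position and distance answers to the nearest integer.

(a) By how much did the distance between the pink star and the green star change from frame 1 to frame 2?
+3

Distance in frame 1: 6. Distance in frame 2: 9.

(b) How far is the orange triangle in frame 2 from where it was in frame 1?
1

The orange triangle moved from (6, 13) to (6, 12), a distance of √(0² + 1²) ≈ 1.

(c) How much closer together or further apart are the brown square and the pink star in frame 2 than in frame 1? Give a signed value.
-2

Distance in frame 1: 6. Distance in frame 2: 4.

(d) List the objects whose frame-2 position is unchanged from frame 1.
the brown square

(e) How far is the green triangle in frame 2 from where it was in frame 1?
4

The green triangle moved from (7, 11) to (8, 7), a distance of √(1² + 4²) ≈ 4.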